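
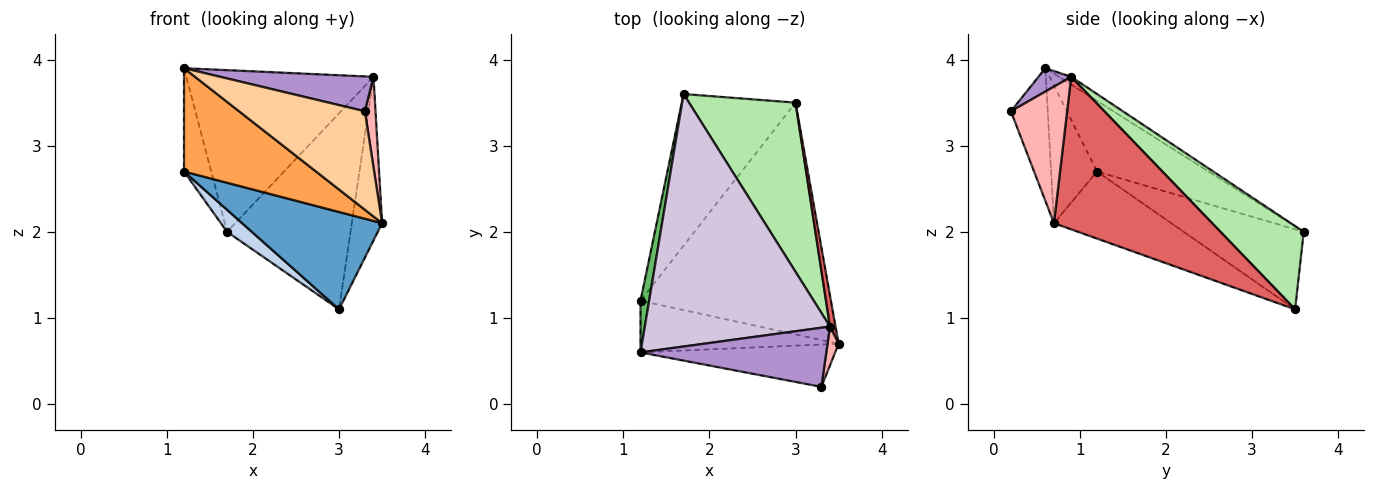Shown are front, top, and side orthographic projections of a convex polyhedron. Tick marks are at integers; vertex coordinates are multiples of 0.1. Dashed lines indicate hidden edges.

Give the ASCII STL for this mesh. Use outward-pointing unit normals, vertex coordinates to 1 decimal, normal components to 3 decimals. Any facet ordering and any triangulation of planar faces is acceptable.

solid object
 facet normal -0.309 -0.368 -0.877
  outer loop
   vertex 3.0 3.5 1.1
   vertex 3.5 0.7 2.1
   vertex 1.2 1.2 2.7
  endloop
 endfacet
 facet normal -0.571 -0.118 -0.812
  outer loop
   vertex 1.7 3.6 2.0
   vertex 3.0 3.5 1.1
   vertex 1.2 1.2 2.7
  endloop
 endfacet
 facet normal -0.297 -0.854 -0.427
  outer loop
   vertex 1.2 0.6 3.9
   vertex 1.2 1.2 2.7
   vertex 3.5 0.7 2.1
  endloop
 endfacet
 facet normal -0.260 -0.887 -0.381
  outer loop
   vertex 1.2 0.6 3.9
   vertex 3.5 0.7 2.1
   vertex 3.3 0.2 3.4
  endloop
 endfacet
 facet normal -0.965 0.235 0.118
  outer loop
   vertex 1.2 0.6 3.9
   vertex 1.7 3.6 2.0
   vertex 1.2 1.2 2.7
  endloop
 endfacet
 facet normal 0.455 0.674 0.582
  outer loop
   vertex 3.4 0.9 3.8
   vertex 3.0 3.5 1.1
   vertex 1.7 3.6 2.0
  endloop
 endfacet
 facet normal 0.982 0.188 0.036
  outer loop
   vertex 3.4 0.9 3.8
   vertex 3.5 0.7 2.1
   vertex 3.0 3.5 1.1
  endloop
 endfacet
 facet normal 0.979 -0.185 0.079
  outer loop
   vertex 3.4 0.9 3.8
   vertex 3.3 0.2 3.4
   vertex 3.5 0.7 2.1
  endloop
 endfacet
 facet normal 0.108 -0.505 0.856
  outer loop
   vertex 3.4 0.9 3.8
   vertex 1.2 0.6 3.9
   vertex 3.3 0.2 3.4
  endloop
 endfacet
 facet normal -0.035 0.539 0.842
  outer loop
   vertex 3.4 0.9 3.8
   vertex 1.7 3.6 2.0
   vertex 1.2 0.6 3.9
  endloop
 endfacet
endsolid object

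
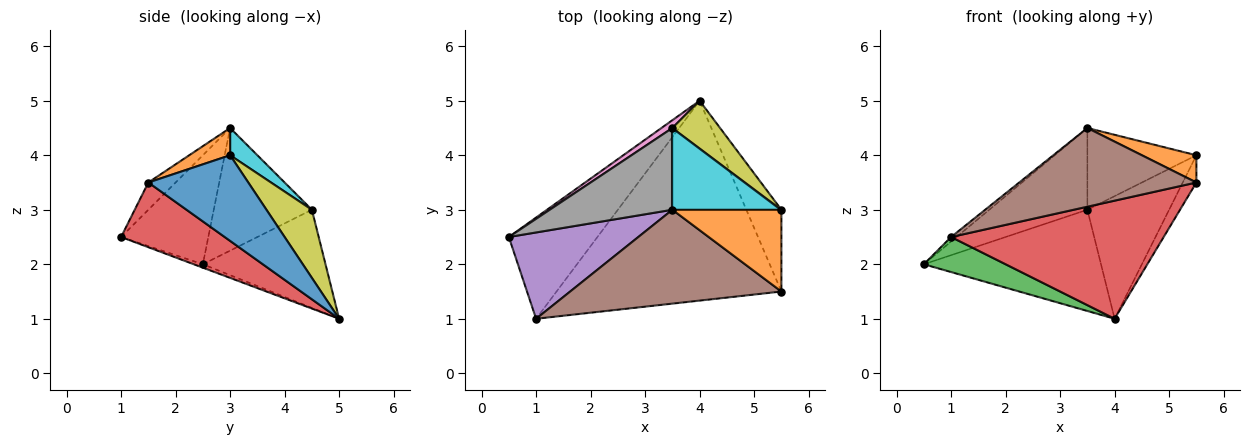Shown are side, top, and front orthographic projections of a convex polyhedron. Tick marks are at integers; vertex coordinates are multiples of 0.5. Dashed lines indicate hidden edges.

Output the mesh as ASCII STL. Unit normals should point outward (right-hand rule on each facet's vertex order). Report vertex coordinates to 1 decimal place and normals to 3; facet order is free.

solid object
 facet normal 0.918 0.125 -0.376
  outer loop
   vertex 5.5 3.0 4.0
   vertex 5.5 1.5 3.5
   vertex 4.0 5.0 1.0
  endloop
 endfacet
 facet normal 0.231 -0.308 0.923
  outer loop
   vertex 5.5 3.0 4.0
   vertex 3.5 3.0 4.5
   vertex 5.5 1.5 3.5
  endloop
 endfacet
 facet normal -0.036 -0.327 -0.944
  outer loop
   vertex 1.0 1.0 2.5
   vertex 0.5 2.5 2.0
   vertex 4.0 5.0 1.0
  endloop
 endfacet
 facet normal 0.241 -0.494 -0.836
  outer loop
   vertex 1.0 1.0 2.5
   vertex 4.0 5.0 1.0
   vertex 5.5 1.5 3.5
  endloop
 endfacet
 facet normal -0.644 0.040 0.764
  outer loop
   vertex 1.0 1.0 2.5
   vertex 3.5 3.0 4.5
   vertex 0.5 2.5 2.0
  endloop
 endfacet
 facet normal -0.098 -0.639 0.762
  outer loop
   vertex 1.0 1.0 2.5
   vertex 5.5 1.5 3.5
   vertex 3.5 3.0 4.5
  endloop
 endfacet
 facet normal -0.568 0.821 0.063
  outer loop
   vertex 3.5 4.5 3.0
   vertex 4.0 5.0 1.0
   vertex 0.5 2.5 2.0
  endloop
 endfacet
 facet normal -0.577 0.577 0.577
  outer loop
   vertex 3.5 4.5 3.0
   vertex 0.5 2.5 2.0
   vertex 3.5 3.0 4.5
  endloop
 endfacet
 facet normal 0.460 0.828 0.322
  outer loop
   vertex 3.5 4.5 3.0
   vertex 5.5 3.0 4.0
   vertex 4.0 5.0 1.0
  endloop
 endfacet
 facet normal 0.174 0.696 0.696
  outer loop
   vertex 3.5 4.5 3.0
   vertex 3.5 3.0 4.5
   vertex 5.5 3.0 4.0
  endloop
 endfacet
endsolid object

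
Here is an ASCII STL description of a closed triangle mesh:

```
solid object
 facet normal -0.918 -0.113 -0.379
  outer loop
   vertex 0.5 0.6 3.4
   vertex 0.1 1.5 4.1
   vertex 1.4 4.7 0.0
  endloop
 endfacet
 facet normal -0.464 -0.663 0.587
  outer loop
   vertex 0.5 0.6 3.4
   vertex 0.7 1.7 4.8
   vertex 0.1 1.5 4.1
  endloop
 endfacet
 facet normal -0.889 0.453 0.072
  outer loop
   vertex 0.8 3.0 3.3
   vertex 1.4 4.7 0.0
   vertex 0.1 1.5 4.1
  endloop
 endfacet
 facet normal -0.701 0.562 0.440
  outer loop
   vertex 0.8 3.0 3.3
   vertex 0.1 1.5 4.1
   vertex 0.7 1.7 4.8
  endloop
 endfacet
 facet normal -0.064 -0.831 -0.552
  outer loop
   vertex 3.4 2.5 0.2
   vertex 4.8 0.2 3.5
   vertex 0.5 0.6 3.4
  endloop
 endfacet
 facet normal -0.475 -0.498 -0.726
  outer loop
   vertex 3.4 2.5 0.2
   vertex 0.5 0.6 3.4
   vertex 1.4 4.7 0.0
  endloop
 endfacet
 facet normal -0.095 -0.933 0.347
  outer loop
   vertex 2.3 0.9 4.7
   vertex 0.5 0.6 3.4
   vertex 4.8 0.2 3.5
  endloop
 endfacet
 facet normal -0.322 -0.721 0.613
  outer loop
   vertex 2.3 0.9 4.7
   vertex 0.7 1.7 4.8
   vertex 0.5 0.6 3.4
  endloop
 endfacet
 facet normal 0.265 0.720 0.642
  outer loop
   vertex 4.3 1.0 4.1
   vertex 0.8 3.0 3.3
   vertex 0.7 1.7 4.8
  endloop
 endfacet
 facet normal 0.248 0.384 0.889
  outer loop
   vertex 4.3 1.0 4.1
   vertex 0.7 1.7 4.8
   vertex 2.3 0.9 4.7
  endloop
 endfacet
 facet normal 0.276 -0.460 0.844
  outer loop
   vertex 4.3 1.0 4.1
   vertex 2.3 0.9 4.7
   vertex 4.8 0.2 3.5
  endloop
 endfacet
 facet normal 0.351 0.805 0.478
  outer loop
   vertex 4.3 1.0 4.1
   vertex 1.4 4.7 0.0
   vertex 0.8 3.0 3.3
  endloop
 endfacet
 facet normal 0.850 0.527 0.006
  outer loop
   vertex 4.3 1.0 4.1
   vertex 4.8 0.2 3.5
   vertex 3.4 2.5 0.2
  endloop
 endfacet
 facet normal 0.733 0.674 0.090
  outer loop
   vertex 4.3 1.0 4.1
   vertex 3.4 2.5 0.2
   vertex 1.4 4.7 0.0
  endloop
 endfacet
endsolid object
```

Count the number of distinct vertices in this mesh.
9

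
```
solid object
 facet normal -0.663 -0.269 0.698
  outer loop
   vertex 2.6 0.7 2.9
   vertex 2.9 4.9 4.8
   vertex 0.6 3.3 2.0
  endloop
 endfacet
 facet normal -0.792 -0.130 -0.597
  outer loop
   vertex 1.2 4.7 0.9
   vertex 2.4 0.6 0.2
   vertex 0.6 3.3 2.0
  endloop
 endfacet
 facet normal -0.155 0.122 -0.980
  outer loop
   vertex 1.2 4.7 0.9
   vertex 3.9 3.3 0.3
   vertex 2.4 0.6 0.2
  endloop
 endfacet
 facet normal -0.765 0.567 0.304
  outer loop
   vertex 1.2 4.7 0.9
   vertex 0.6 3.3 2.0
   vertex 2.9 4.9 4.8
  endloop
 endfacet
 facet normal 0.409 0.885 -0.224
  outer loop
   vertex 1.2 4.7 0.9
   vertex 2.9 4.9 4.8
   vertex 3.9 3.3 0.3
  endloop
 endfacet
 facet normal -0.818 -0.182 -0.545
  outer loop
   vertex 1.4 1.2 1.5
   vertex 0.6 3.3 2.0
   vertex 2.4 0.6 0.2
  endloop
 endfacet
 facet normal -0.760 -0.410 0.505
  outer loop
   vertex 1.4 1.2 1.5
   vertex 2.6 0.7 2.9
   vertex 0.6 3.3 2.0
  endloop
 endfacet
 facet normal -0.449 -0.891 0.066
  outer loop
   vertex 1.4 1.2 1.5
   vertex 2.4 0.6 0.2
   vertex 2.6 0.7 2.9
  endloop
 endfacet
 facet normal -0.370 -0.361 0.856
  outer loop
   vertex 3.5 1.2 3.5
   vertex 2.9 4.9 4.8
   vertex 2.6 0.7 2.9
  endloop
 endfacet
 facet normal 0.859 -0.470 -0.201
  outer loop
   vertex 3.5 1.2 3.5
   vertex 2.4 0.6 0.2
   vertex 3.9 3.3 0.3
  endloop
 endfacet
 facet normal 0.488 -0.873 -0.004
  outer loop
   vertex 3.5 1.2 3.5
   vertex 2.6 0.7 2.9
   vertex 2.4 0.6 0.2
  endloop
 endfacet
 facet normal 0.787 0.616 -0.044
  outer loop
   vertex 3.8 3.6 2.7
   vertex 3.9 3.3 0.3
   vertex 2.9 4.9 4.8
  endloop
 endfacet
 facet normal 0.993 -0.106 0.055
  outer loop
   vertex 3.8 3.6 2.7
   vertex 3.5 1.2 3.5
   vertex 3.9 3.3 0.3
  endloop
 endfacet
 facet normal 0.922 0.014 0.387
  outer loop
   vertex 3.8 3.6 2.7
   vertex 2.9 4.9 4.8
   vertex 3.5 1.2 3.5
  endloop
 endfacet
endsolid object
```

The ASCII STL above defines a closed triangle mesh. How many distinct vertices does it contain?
9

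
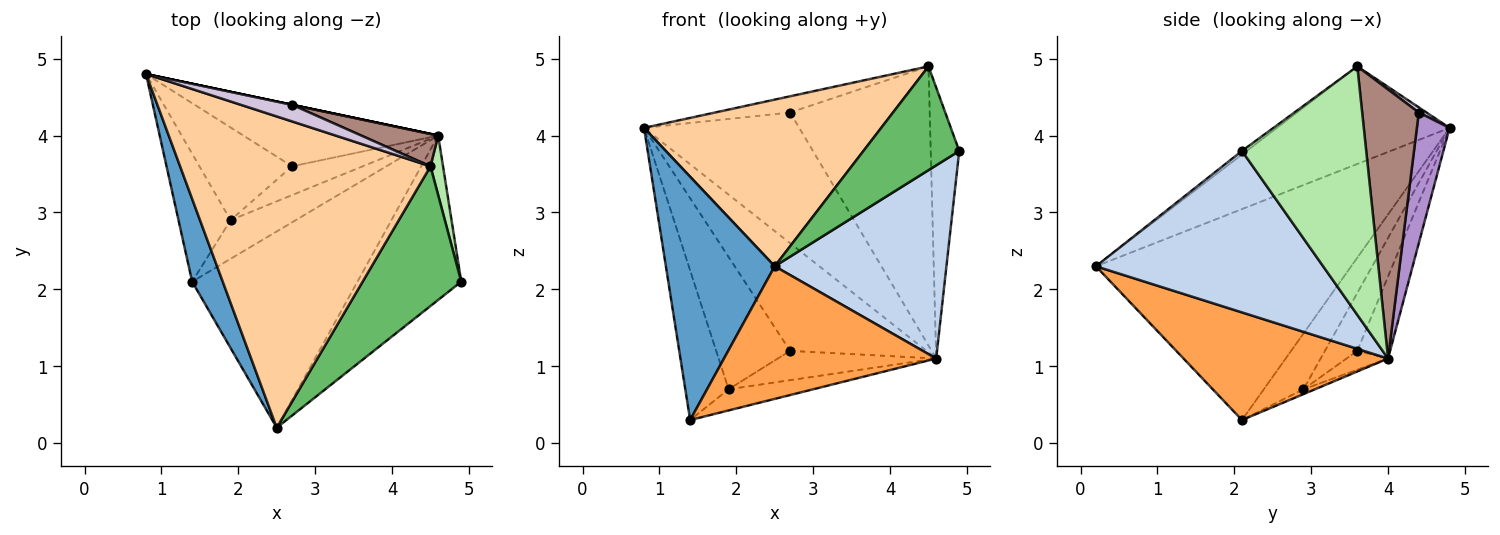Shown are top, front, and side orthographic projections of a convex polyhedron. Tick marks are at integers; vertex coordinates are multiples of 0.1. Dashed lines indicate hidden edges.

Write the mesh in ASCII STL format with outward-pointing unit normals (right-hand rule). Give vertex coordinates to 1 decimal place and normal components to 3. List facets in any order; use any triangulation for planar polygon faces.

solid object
 facet normal -0.912 -0.389 0.132
  outer loop
   vertex 1.4 2.1 0.3
   vertex 2.5 0.2 2.3
   vertex 0.8 4.8 4.1
  endloop
 endfacet
 facet normal 0.710 -0.536 -0.456
  outer loop
   vertex 4.6 4.0 1.1
   vertex 4.9 2.1 3.8
   vertex 2.5 0.2 2.3
  endloop
 endfacet
 facet normal 0.475 -0.493 -0.729
  outer loop
   vertex 4.6 4.0 1.1
   vertex 2.5 0.2 2.3
   vertex 1.4 2.1 0.3
  endloop
 endfacet
 facet normal -0.325 -0.446 0.834
  outer loop
   vertex 4.5 3.6 4.9
   vertex 0.8 4.8 4.1
   vertex 2.5 0.2 2.3
  endloop
 endfacet
 facet normal -0.029 -0.596 0.802
  outer loop
   vertex 4.5 3.6 4.9
   vertex 2.5 0.2 2.3
   vertex 4.9 2.1 3.8
  endloop
 endfacet
 facet normal 0.973 0.224 0.049
  outer loop
   vertex 4.5 3.6 4.9
   vertex 4.9 2.1 3.8
   vertex 4.6 4.0 1.1
  endloop
 endfacet
 facet normal -0.571 0.624 -0.533
  outer loop
   vertex 1.9 2.9 0.7
   vertex 1.4 2.1 0.3
   vertex 0.8 4.8 4.1
  endloop
 endfacet
 facet normal -0.065 0.479 -0.876
  outer loop
   vertex 1.9 2.9 0.7
   vertex 4.6 4.0 1.1
   vertex 1.4 2.1 0.3
  endloop
 endfacet
 facet normal 0.206 0.979 0.000
  outer loop
   vertex 2.7 4.4 4.3
   vertex 4.6 4.0 1.1
   vertex 0.8 4.8 4.1
  endloop
 endfacet
 facet normal 0.071 0.696 0.714
  outer loop
   vertex 2.7 4.4 4.3
   vertex 0.8 4.8 4.1
   vertex 4.5 3.6 4.9
  endloop
 endfacet
 facet normal 0.374 0.921 0.107
  outer loop
   vertex 2.7 4.4 4.3
   vertex 4.5 3.6 4.9
   vertex 4.6 4.0 1.1
  endloop
 endfacet
 facet normal -0.204 0.850 -0.486
  outer loop
   vertex 2.7 3.6 1.2
   vertex 0.8 4.8 4.1
   vertex 4.6 4.0 1.1
  endloop
 endfacet
 facet normal -0.337 0.771 -0.540
  outer loop
   vertex 2.7 3.6 1.2
   vertex 1.9 2.9 0.7
   vertex 0.8 4.8 4.1
  endloop
 endfacet
 facet normal -0.184 0.702 -0.688
  outer loop
   vertex 2.7 3.6 1.2
   vertex 4.6 4.0 1.1
   vertex 1.9 2.9 0.7
  endloop
 endfacet
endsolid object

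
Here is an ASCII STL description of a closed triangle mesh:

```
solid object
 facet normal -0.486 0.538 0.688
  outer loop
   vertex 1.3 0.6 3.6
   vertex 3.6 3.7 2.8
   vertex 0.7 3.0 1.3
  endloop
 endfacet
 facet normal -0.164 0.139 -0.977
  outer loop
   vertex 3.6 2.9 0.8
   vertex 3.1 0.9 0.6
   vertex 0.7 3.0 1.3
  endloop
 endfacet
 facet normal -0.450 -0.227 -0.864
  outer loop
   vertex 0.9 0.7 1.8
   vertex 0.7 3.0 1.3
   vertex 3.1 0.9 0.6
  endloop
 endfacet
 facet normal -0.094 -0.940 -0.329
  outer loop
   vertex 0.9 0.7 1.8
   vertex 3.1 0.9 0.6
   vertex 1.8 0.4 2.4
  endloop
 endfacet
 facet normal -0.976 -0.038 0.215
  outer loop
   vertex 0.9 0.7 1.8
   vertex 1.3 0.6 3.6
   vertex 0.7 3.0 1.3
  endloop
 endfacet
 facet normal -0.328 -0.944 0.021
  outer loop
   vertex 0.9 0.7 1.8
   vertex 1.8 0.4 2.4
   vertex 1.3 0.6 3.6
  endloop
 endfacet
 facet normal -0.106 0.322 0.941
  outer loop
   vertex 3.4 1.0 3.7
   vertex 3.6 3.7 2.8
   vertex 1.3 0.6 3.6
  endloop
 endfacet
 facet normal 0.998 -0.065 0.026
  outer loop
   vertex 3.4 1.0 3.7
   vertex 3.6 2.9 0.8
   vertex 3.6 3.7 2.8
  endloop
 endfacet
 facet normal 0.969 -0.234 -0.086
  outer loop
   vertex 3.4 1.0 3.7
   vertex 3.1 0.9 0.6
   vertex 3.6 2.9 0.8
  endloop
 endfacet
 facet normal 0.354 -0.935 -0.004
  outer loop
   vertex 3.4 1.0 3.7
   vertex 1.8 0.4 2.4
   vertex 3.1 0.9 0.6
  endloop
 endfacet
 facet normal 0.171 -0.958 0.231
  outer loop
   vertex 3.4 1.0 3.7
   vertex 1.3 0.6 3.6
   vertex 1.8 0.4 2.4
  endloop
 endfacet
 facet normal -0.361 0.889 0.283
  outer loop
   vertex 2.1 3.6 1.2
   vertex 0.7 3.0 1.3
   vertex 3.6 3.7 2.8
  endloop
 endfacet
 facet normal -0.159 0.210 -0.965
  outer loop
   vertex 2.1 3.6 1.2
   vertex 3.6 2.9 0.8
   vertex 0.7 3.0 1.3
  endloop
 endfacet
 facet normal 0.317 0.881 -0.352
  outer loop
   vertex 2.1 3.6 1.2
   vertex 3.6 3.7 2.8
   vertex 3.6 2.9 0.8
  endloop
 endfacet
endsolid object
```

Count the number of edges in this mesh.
21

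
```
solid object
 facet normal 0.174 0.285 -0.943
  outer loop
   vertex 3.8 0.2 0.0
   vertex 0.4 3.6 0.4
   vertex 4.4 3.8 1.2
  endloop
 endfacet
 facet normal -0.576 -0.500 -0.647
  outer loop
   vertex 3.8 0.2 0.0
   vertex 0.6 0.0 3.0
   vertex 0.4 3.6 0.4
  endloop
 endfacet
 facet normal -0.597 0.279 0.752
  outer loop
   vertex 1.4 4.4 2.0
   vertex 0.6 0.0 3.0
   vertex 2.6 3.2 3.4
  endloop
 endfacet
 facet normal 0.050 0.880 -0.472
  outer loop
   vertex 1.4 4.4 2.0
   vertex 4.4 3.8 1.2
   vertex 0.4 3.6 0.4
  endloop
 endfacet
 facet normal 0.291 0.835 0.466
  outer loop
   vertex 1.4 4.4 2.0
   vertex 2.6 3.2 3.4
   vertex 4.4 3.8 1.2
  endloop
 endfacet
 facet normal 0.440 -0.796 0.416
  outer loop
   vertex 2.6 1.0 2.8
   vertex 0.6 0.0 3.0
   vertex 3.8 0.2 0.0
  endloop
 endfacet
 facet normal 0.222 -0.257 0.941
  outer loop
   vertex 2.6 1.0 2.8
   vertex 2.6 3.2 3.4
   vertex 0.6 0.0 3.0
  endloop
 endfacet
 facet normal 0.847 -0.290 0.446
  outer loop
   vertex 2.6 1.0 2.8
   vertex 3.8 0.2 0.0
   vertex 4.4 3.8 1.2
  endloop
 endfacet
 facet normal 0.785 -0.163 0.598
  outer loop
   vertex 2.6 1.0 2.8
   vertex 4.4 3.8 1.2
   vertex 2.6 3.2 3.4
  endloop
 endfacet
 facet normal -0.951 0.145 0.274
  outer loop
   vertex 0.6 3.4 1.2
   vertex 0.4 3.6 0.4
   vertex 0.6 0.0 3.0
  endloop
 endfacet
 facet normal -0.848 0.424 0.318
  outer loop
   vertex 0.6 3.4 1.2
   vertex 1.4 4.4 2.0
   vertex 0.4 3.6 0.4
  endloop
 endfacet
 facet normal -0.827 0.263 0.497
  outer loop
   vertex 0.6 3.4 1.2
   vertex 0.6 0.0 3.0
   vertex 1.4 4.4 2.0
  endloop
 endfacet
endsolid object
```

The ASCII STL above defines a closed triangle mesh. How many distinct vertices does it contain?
8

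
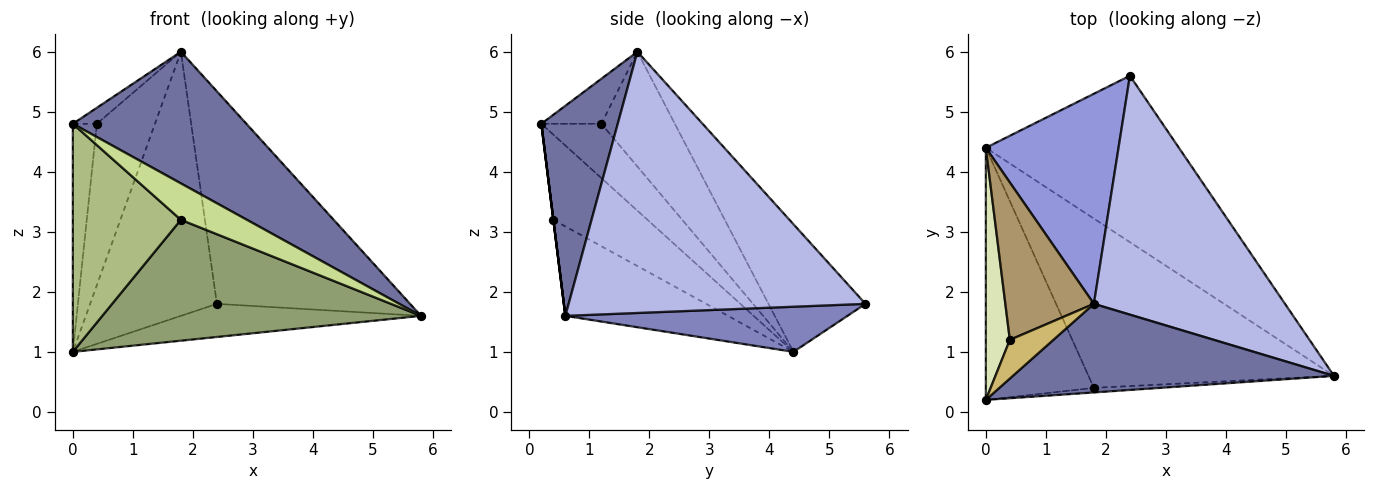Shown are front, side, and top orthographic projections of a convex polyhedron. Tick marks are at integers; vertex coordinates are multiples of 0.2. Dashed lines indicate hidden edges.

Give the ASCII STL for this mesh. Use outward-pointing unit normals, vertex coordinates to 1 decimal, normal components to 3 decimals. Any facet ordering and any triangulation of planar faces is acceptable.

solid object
 facet normal 0.343 -0.779 0.524
  outer loop
   vertex 1.8 1.8 6.0
   vertex 0.0 0.2 4.8
   vertex 5.8 0.6 1.6
  endloop
 endfacet
 facet normal 0.224 0.190 -0.956
  outer loop
   vertex 2.4 5.6 1.8
   vertex 5.8 0.6 1.6
   vertex 0.0 4.4 1.0
  endloop
 endfacet
 facet normal -0.514 0.671 0.534
  outer loop
   vertex 2.4 5.6 1.8
   vertex 0.0 4.4 1.0
   vertex 1.8 1.8 6.0
  endloop
 endfacet
 facet normal 0.715 0.465 0.523
  outer loop
   vertex 2.4 5.6 1.8
   vertex 1.8 1.8 6.0
   vertex 5.8 0.6 1.6
  endloop
 endfacet
 facet normal -0.284 -0.557 -0.780
  outer loop
   vertex 1.8 0.4 3.2
   vertex 0.0 4.4 1.0
   vertex 5.8 0.6 1.6
  endloop
 endfacet
 facet normal -0.505 -0.579 -0.640
  outer loop
   vertex 1.8 0.4 3.2
   vertex 0.0 0.2 4.8
   vertex 0.0 4.4 1.0
  endloop
 endfacet
 facet normal 0.000 -0.992 -0.124
  outer loop
   vertex 1.8 0.4 3.2
   vertex 5.8 0.6 1.6
   vertex 0.0 0.2 4.8
  endloop
 endfacet
 facet normal -0.859 0.344 0.380
  outer loop
   vertex 0.4 1.2 4.8
   vertex 0.0 4.4 1.0
   vertex 0.0 0.2 4.8
  endloop
 endfacet
 facet normal -0.671 0.531 0.518
  outer loop
   vertex 0.4 1.2 4.8
   vertex 1.8 1.8 6.0
   vertex 0.0 4.4 1.0
  endloop
 endfacet
 facet normal -0.691 0.276 0.668
  outer loop
   vertex 0.4 1.2 4.8
   vertex 0.0 0.2 4.8
   vertex 1.8 1.8 6.0
  endloop
 endfacet
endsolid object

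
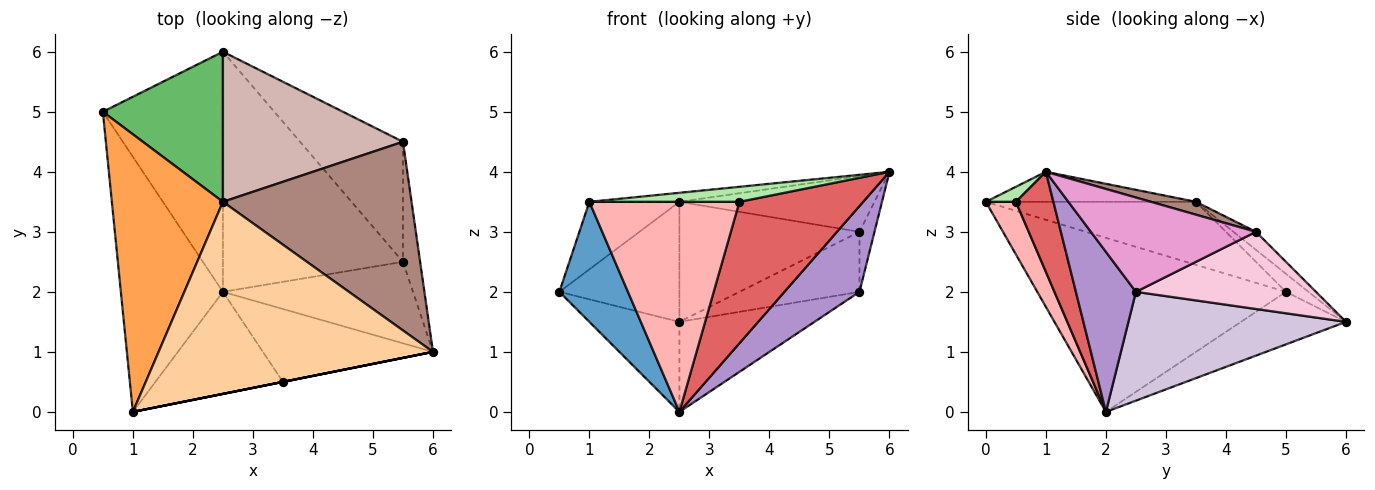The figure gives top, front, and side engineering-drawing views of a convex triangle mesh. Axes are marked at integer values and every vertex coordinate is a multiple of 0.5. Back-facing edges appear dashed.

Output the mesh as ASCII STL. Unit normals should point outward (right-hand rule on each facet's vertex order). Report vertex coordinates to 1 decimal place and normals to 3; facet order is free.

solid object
 facet normal -0.839 -0.232 -0.492
  outer loop
   vertex 2.5 2.0 0.0
   vertex 1.0 0.0 3.5
   vertex 0.5 5.0 2.0
  endloop
 endfacet
 facet normal -0.379 0.325 -0.866
  outer loop
   vertex 2.5 6.0 1.5
   vertex 2.5 2.0 0.0
   vertex 0.5 5.0 2.0
  endloop
 endfacet
 facet normal -0.483 0.207 0.851
  outer loop
   vertex 2.5 3.5 3.5
   vertex 0.5 5.0 2.0
   vertex 1.0 0.0 3.5
  endloop
 endfacet
 facet normal -0.109 0.047 0.993
  outer loop
   vertex 2.5 3.5 3.5
   vertex 1.0 0.0 3.5
   vertex 6.0 1.0 4.0
  endloop
 endfacet
 facet normal -0.116 0.620 0.776
  outer loop
   vertex 2.5 3.5 3.5
   vertex 2.5 6.0 1.5
   vertex 0.5 5.0 2.0
  endloop
 endfacet
 facet normal 0.196 -0.981 0.000
  outer loop
   vertex 3.5 0.5 3.5
   vertex 6.0 1.0 4.0
   vertex 1.0 0.0 3.5
  endloop
 endfacet
 facet normal 0.260 -0.858 -0.442
  outer loop
   vertex 3.5 0.5 3.5
   vertex 2.5 2.0 0.0
   vertex 6.0 1.0 4.0
  endloop
 endfacet
 facet normal 0.177 -0.885 -0.430
  outer loop
   vertex 3.5 0.5 3.5
   vertex 1.0 0.0 3.5
   vertex 2.5 2.0 0.0
  endloop
 endfacet
 facet normal 0.502 -0.627 -0.596
  outer loop
   vertex 5.5 2.5 2.0
   vertex 6.0 1.0 4.0
   vertex 2.5 2.0 0.0
  endloop
 endfacet
 facet normal 0.492 0.306 -0.815
  outer loop
   vertex 5.5 2.5 2.0
   vertex 2.5 2.0 0.0
   vertex 2.5 6.0 1.5
  endloop
 endfacet
 facet normal 0.065 0.283 0.957
  outer loop
   vertex 5.5 4.5 3.0
   vertex 2.5 3.5 3.5
   vertex 6.0 1.0 4.0
  endloop
 endfacet
 facet normal -0.078 0.623 0.778
  outer loop
   vertex 5.5 4.5 3.0
   vertex 2.5 6.0 1.5
   vertex 2.5 3.5 3.5
  endloop
 endfacet
 facet normal 0.980 0.089 -0.178
  outer loop
   vertex 5.5 4.5 3.0
   vertex 6.0 1.0 4.0
   vertex 5.5 2.5 2.0
  endloop
 endfacet
 facet normal 0.557 0.371 -0.743
  outer loop
   vertex 5.5 4.5 3.0
   vertex 5.5 2.5 2.0
   vertex 2.5 6.0 1.5
  endloop
 endfacet
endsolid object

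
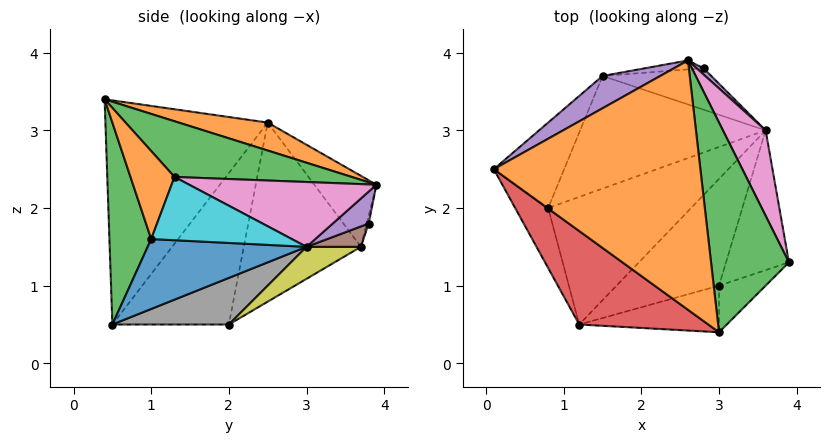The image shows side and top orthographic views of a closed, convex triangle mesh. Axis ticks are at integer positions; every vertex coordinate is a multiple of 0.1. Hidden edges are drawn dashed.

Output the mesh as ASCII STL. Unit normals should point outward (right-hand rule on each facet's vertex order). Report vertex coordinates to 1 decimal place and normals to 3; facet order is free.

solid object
 facet normal -0.945 -0.252 -0.206
  outer loop
   vertex 1.2 0.5 0.5
   vertex 0.1 2.5 3.1
   vertex 0.8 2.0 0.5
  endloop
 endfacet
 facet normal 0.127 0.311 0.942
  outer loop
   vertex 3.0 0.4 3.4
   vertex 2.6 3.9 2.3
   vertex 0.1 2.5 3.1
  endloop
 endfacet
 facet normal 0.554 0.307 0.774
  outer loop
   vertex 3.0 0.4 3.4
   vertex 3.9 1.3 2.4
   vertex 2.6 3.9 2.3
  endloop
 endfacet
 facet normal -0.576 -0.748 0.331
  outer loop
   vertex 3.0 0.4 3.4
   vertex 0.1 2.5 3.1
   vertex 1.2 0.5 0.5
  endloop
 endfacet
 facet normal -0.386 0.868 0.313
  outer loop
   vertex 1.5 3.7 1.5
   vertex 0.1 2.5 3.1
   vertex 2.6 3.9 2.3
  endloop
 endfacet
 facet normal -0.799 0.513 -0.314
  outer loop
   vertex 1.5 3.7 1.5
   vertex 0.8 2.0 0.5
   vertex 0.1 2.5 3.1
  endloop
 endfacet
 facet normal 0.765 0.402 0.504
  outer loop
   vertex 3.6 3.0 1.5
   vertex 2.6 3.9 2.3
   vertex 3.9 1.3 2.4
  endloop
 endfacet
 facet normal 0.309 0.082 -0.947
  outer loop
   vertex 3.6 3.0 1.5
   vertex 1.2 0.5 0.5
   vertex 0.8 2.0 0.5
  endloop
 endfacet
 facet normal 0.151 0.454 -0.878
  outer loop
   vertex 3.6 3.0 1.5
   vertex 0.8 2.0 0.5
   vertex 1.5 3.7 1.5
  endloop
 endfacet
 facet normal 0.688 -0.241 -0.684
  outer loop
   vertex 3.0 1.0 1.6
   vertex 3.6 3.0 1.5
   vertex 3.9 1.3 2.4
  endloop
 endfacet
 facet normal 0.551 -0.206 -0.809
  outer loop
   vertex 3.0 1.0 1.6
   vertex 1.2 0.5 0.5
   vertex 3.6 3.0 1.5
  endloop
 endfacet
 facet normal 0.513 -0.814 -0.271
  outer loop
   vertex 3.0 1.0 1.6
   vertex 3.9 1.3 2.4
   vertex 3.0 0.4 3.4
  endloop
 endfacet
 facet normal 0.415 -0.863 -0.288
  outer loop
   vertex 3.0 1.0 1.6
   vertex 3.0 0.4 3.4
   vertex 1.2 0.5 0.5
  endloop
 endfacet
 facet normal -0.028 0.978 -0.207
  outer loop
   vertex 2.8 3.8 1.8
   vertex 1.5 3.7 1.5
   vertex 2.6 3.9 2.3
  endloop
 endfacet
 facet normal 0.727 0.668 0.157
  outer loop
   vertex 2.8 3.8 1.8
   vertex 2.6 3.9 2.3
   vertex 3.6 3.0 1.5
  endloop
 endfacet
 facet normal 0.161 0.484 -0.860
  outer loop
   vertex 2.8 3.8 1.8
   vertex 3.6 3.0 1.5
   vertex 1.5 3.7 1.5
  endloop
 endfacet
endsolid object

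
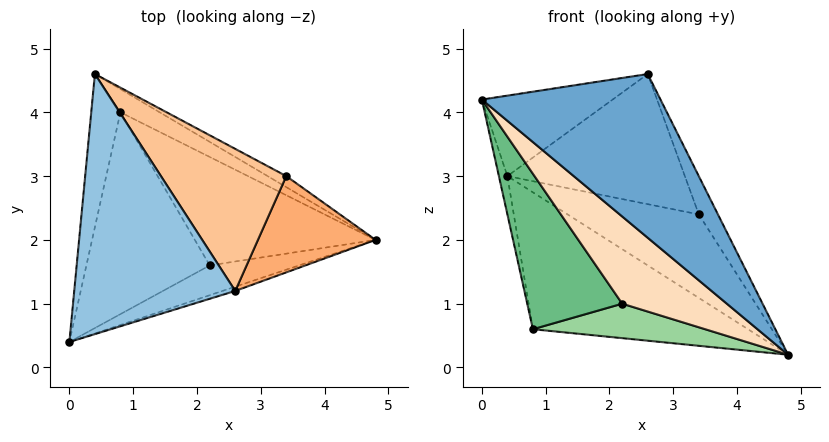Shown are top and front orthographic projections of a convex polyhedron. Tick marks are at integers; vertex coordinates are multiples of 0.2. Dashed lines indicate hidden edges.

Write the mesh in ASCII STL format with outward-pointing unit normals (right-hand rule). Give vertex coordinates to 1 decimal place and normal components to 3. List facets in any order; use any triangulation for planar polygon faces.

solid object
 facet normal 0.297 -0.954 -0.025
  outer loop
   vertex 2.6 1.2 4.6
   vertex 0.0 0.4 4.2
   vertex 4.8 2.0 0.2
  endloop
 endfacet
 facet normal -0.231 0.288 0.929
  outer loop
   vertex 2.6 1.2 4.6
   vertex 0.4 4.6 3.0
   vertex 0.0 0.4 4.2
  endloop
 endfacet
 facet normal -0.984 0.044 -0.175
  outer loop
   vertex 0.8 4.0 0.6
   vertex 0.0 0.4 4.2
   vertex 0.4 4.6 3.0
  endloop
 endfacet
 facet normal 0.430 0.890 -0.151
  outer loop
   vertex 0.8 4.0 0.6
   vertex 0.4 4.6 3.0
   vertex 4.8 2.0 0.2
  endloop
 endfacet
 facet normal 0.449 0.886 -0.117
  outer loop
   vertex 3.4 3.0 2.4
   vertex 4.8 2.0 0.2
   vertex 0.4 4.6 3.0
  endloop
 endfacet
 facet normal 0.865 0.185 0.466
  outer loop
   vertex 3.4 3.0 2.4
   vertex 2.6 1.2 4.6
   vertex 4.8 2.0 0.2
  endloop
 endfacet
 facet normal 0.453 0.602 0.657
  outer loop
   vertex 3.4 3.0 2.4
   vertex 0.4 4.6 3.0
   vertex 2.6 1.2 4.6
  endloop
 endfacet
 facet normal 0.046 -0.945 -0.323
  outer loop
   vertex 2.2 1.6 1.0
   vertex 4.8 2.0 0.2
   vertex 0.0 0.4 4.2
  endloop
 endfacet
 facet normal -0.634 -0.472 -0.613
  outer loop
   vertex 2.2 1.6 1.0
   vertex 0.0 0.4 4.2
   vertex 0.8 4.0 0.6
  endloop
 endfacet
 facet normal -0.239 -0.294 -0.925
  outer loop
   vertex 2.2 1.6 1.0
   vertex 0.8 4.0 0.6
   vertex 4.8 2.0 0.2
  endloop
 endfacet
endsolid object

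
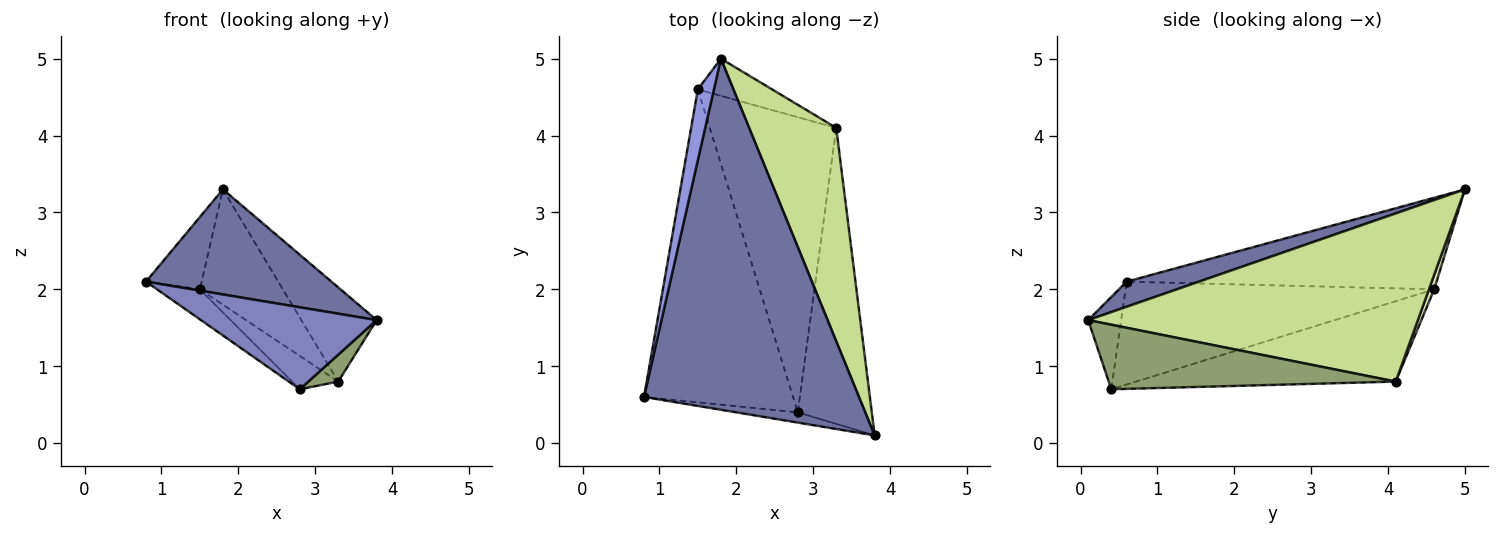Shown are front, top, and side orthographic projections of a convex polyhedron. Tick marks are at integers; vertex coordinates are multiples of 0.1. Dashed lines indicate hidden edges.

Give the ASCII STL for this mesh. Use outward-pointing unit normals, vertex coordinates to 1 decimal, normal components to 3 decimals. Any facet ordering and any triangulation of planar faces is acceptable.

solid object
 facet normal 0.111 -0.285 0.952
  outer loop
   vertex 1.8 5.0 3.3
   vertex 0.8 0.6 2.1
   vertex 3.8 0.1 1.6
  endloop
 endfacet
 facet normal -0.183 -0.976 -0.122
  outer loop
   vertex 2.8 0.4 0.7
   vertex 3.8 0.1 1.6
   vertex 0.8 0.6 2.1
  endloop
 endfacet
 facet normal -0.970 0.174 0.170
  outer loop
   vertex 1.5 4.6 2.0
   vertex 0.8 0.6 2.1
   vertex 1.8 5.0 3.3
  endloop
 endfacet
 facet normal -0.566 0.079 -0.820
  outer loop
   vertex 1.5 4.6 2.0
   vertex 2.8 0.4 0.7
   vertex 0.8 0.6 2.1
  endloop
 endfacet
 facet normal 0.656 -0.068 -0.752
  outer loop
   vertex 3.3 4.1 0.8
   vertex 3.8 0.1 1.6
   vertex 2.8 0.4 0.7
  endloop
 endfacet
 facet normal -0.534 0.095 -0.840
  outer loop
   vertex 3.3 4.1 0.8
   vertex 2.8 0.4 0.7
   vertex 1.5 4.6 2.0
  endloop
 endfacet
 facet normal 0.870 0.199 0.451
  outer loop
   vertex 3.3 4.1 0.8
   vertex 1.8 5.0 3.3
   vertex 3.8 0.1 1.6
  endloop
 endfacet
 facet normal 0.060 0.950 -0.306
  outer loop
   vertex 3.3 4.1 0.8
   vertex 1.5 4.6 2.0
   vertex 1.8 5.0 3.3
  endloop
 endfacet
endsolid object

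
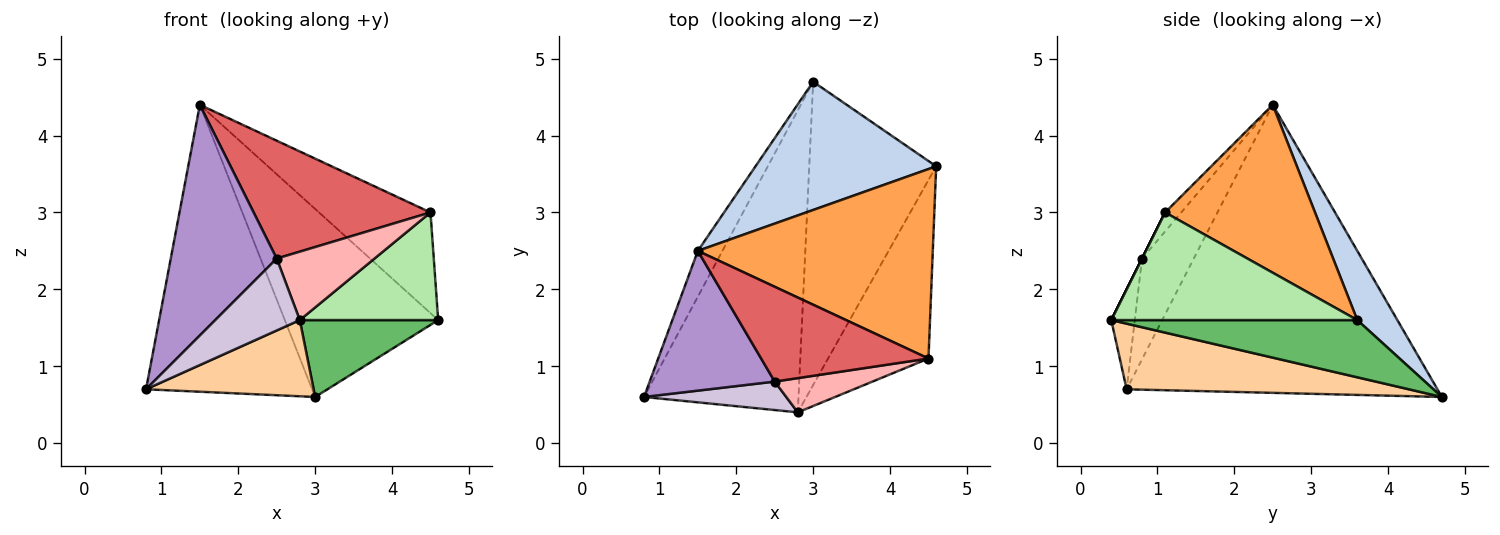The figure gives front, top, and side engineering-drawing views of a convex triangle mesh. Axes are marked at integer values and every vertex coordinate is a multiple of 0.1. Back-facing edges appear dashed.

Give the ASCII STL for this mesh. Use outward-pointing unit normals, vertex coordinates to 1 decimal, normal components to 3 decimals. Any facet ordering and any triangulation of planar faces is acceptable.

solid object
 facet normal -0.879 0.470 -0.075
  outer loop
   vertex 1.5 2.5 4.4
   vertex 3.0 4.7 0.6
   vertex 0.8 0.6 0.7
  endloop
 endfacet
 facet normal 0.211 0.808 0.551
  outer loop
   vertex 1.5 2.5 4.4
   vertex 4.6 3.6 1.6
   vertex 3.0 4.7 0.6
  endloop
 endfacet
 facet normal 0.534 0.397 0.747
  outer loop
   vertex 4.5 1.1 3.0
   vertex 4.6 3.6 1.6
   vertex 1.5 2.5 4.4
  endloop
 endfacet
 facet normal 0.381 -0.226 -0.897
  outer loop
   vertex 2.8 0.4 1.6
   vertex 0.8 0.6 0.7
   vertex 3.0 4.7 0.6
  endloop
 endfacet
 facet normal 0.400 -0.225 -0.888
  outer loop
   vertex 2.8 0.4 1.6
   vertex 3.0 4.7 0.6
   vertex 4.6 3.6 1.6
  endloop
 endfacet
 facet normal 0.676 -0.380 -0.631
  outer loop
   vertex 2.8 0.4 1.6
   vertex 4.6 3.6 1.6
   vertex 4.5 1.1 3.0
  endloop
 endfacet
 facet normal -0.071 -0.777 0.625
  outer loop
   vertex 2.5 0.8 2.4
   vertex 4.5 1.1 3.0
   vertex 1.5 2.5 4.4
  endloop
 endfacet
 facet normal 0.000 -0.894 0.447
  outer loop
   vertex 2.5 0.8 2.4
   vertex 2.8 0.4 1.6
   vertex 4.5 1.1 3.0
  endloop
 endfacet
 facet normal -0.385 -0.789 0.478
  outer loop
   vertex 2.5 0.8 2.4
   vertex 1.5 2.5 4.4
   vertex 0.8 0.6 0.7
  endloop
 endfacet
 facet normal -0.250 -0.900 0.356
  outer loop
   vertex 2.5 0.8 2.4
   vertex 0.8 0.6 0.7
   vertex 2.8 0.4 1.6
  endloop
 endfacet
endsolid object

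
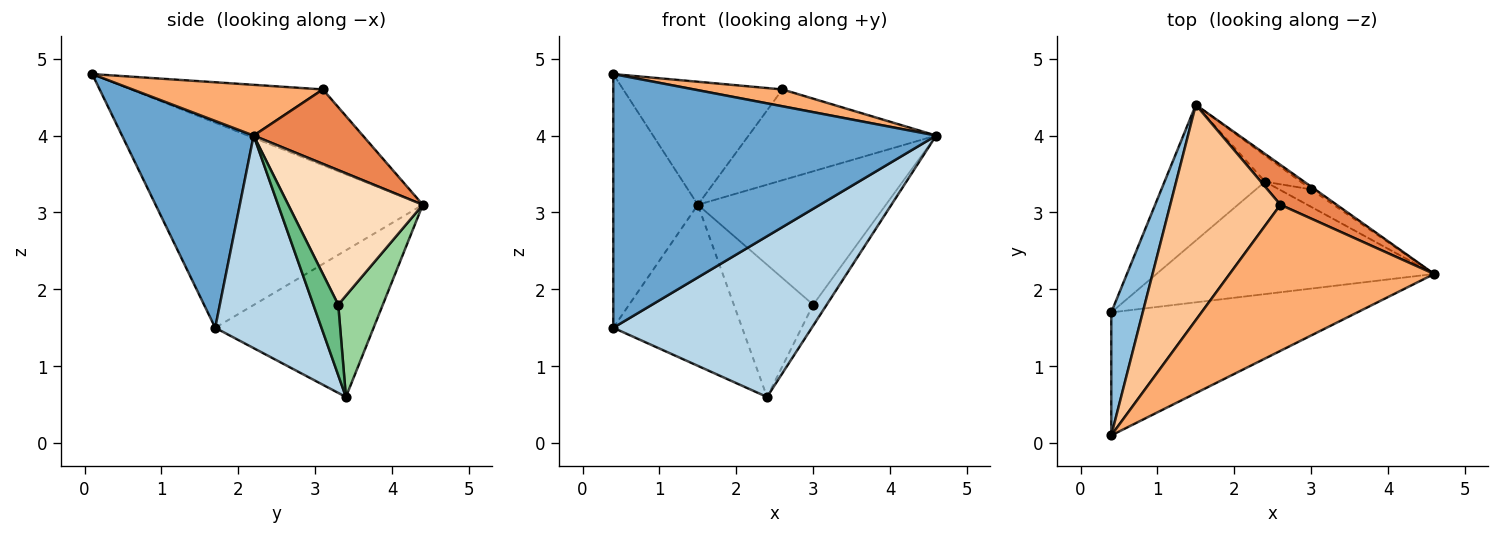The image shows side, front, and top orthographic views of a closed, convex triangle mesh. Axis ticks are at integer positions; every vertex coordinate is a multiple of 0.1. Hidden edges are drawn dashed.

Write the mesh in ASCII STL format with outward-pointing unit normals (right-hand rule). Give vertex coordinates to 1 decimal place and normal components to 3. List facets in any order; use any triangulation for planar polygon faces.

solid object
 facet normal 0.344 -0.845 -0.410
  outer loop
   vertex 0.4 0.1 4.8
   vertex 0.4 1.7 1.5
   vertex 4.6 2.2 4.0
  endloop
 endfacet
 facet normal -0.943 0.299 0.145
  outer loop
   vertex 0.4 0.1 4.8
   vertex 1.5 4.4 3.1
   vertex 0.4 1.7 1.5
  endloop
 endfacet
 facet normal 0.402 -0.750 -0.525
  outer loop
   vertex 2.4 3.4 0.6
   vertex 4.6 2.2 4.0
   vertex 0.4 1.7 1.5
  endloop
 endfacet
 facet normal -0.685 0.557 -0.469
  outer loop
   vertex 2.4 3.4 0.6
   vertex 0.4 1.7 1.5
   vertex 1.5 4.4 3.1
  endloop
 endfacet
 facet normal 0.470 0.808 0.355
  outer loop
   vertex 2.6 3.1 4.6
   vertex 4.6 2.2 4.0
   vertex 1.5 4.4 3.1
  endloop
 endfacet
 facet normal 0.239 -0.111 0.965
  outer loop
   vertex 2.6 3.1 4.6
   vertex 0.4 0.1 4.8
   vertex 4.6 2.2 4.0
  endloop
 endfacet
 facet normal -0.513 0.426 0.745
  outer loop
   vertex 2.6 3.1 4.6
   vertex 1.5 4.4 3.1
   vertex 0.4 0.1 4.8
  endloop
 endfacet
 facet normal 0.582 0.813 -0.017
  outer loop
   vertex 3.0 3.3 1.8
   vertex 1.5 4.4 3.1
   vertex 4.6 2.2 4.0
  endloop
 endfacet
 facet normal 0.815 0.445 -0.371
  outer loop
   vertex 3.0 3.3 1.8
   vertex 4.6 2.2 4.0
   vertex 2.4 3.4 0.6
  endloop
 endfacet
 facet normal 0.483 0.859 -0.170
  outer loop
   vertex 3.0 3.3 1.8
   vertex 2.4 3.4 0.6
   vertex 1.5 4.4 3.1
  endloop
 endfacet
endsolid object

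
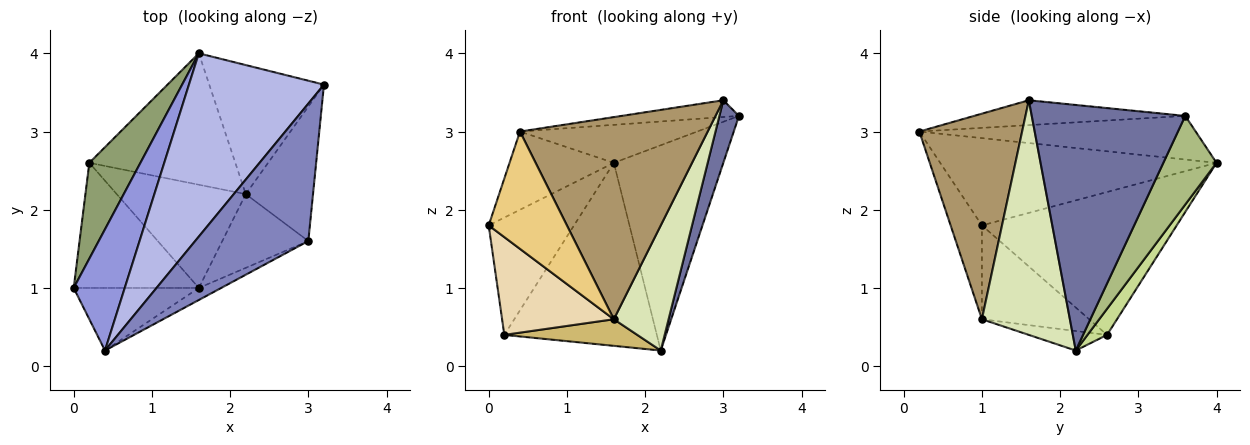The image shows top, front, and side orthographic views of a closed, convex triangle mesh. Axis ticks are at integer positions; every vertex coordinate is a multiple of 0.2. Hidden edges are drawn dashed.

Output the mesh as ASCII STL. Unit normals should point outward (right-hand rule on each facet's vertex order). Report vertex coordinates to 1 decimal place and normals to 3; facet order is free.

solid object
 facet normal 0.957 -0.122 -0.262
  outer loop
   vertex 2.2 2.2 0.2
   vertex 3.2 3.6 3.2
   vertex 3.0 1.6 3.4
  endloop
 endfacet
 facet normal -0.213 0.118 0.970
  outer loop
   vertex 0.4 0.2 3.0
   vertex 3.0 1.6 3.4
   vertex 3.2 3.6 3.2
  endloop
 endfacet
 facet normal -0.821 0.310 0.480
  outer loop
   vertex 1.6 4.0 2.6
   vertex 0.0 1.0 1.8
   vertex 0.4 0.2 3.0
  endloop
 endfacet
 facet normal -0.302 0.194 0.934
  outer loop
   vertex 1.6 4.0 2.6
   vertex 0.4 0.2 3.0
   vertex 3.2 3.6 3.2
  endloop
 endfacet
 facet normal -0.870 0.381 0.311
  outer loop
   vertex 1.6 4.0 2.6
   vertex 0.2 2.6 0.4
   vertex 0.0 1.0 1.8
  endloop
 endfacet
 facet normal 0.380 0.783 -0.492
  outer loop
   vertex 1.6 4.0 2.6
   vertex 3.2 3.6 3.2
   vertex 2.2 2.2 0.2
  endloop
 endfacet
 facet normal 0.104 0.808 -0.580
  outer loop
   vertex 1.6 4.0 2.6
   vertex 2.2 2.2 0.2
   vertex 0.2 2.6 0.4
  endloop
 endfacet
 facet normal 0.811 -0.504 -0.297
  outer loop
   vertex 1.6 1.0 0.6
   vertex 2.2 2.2 0.2
   vertex 3.0 1.6 3.4
  endloop
 endfacet
 facet normal 0.480 -0.876 -0.052
  outer loop
   vertex 1.6 1.0 0.6
   vertex 3.0 1.6 3.4
   vertex 0.4 0.2 3.0
  endloop
 endfacet
 facet normal -0.145 -0.247 -0.958
  outer loop
   vertex 1.6 1.0 0.6
   vertex 0.2 2.6 0.4
   vertex 2.2 2.2 0.2
  endloop
 endfacet
 facet normal -0.333 -0.832 -0.444
  outer loop
   vertex 1.6 1.0 0.6
   vertex 0.4 0.2 3.0
   vertex 0.0 1.0 1.8
  endloop
 endfacet
 facet normal -0.509 -0.530 -0.678
  outer loop
   vertex 1.6 1.0 0.6
   vertex 0.0 1.0 1.8
   vertex 0.2 2.6 0.4
  endloop
 endfacet
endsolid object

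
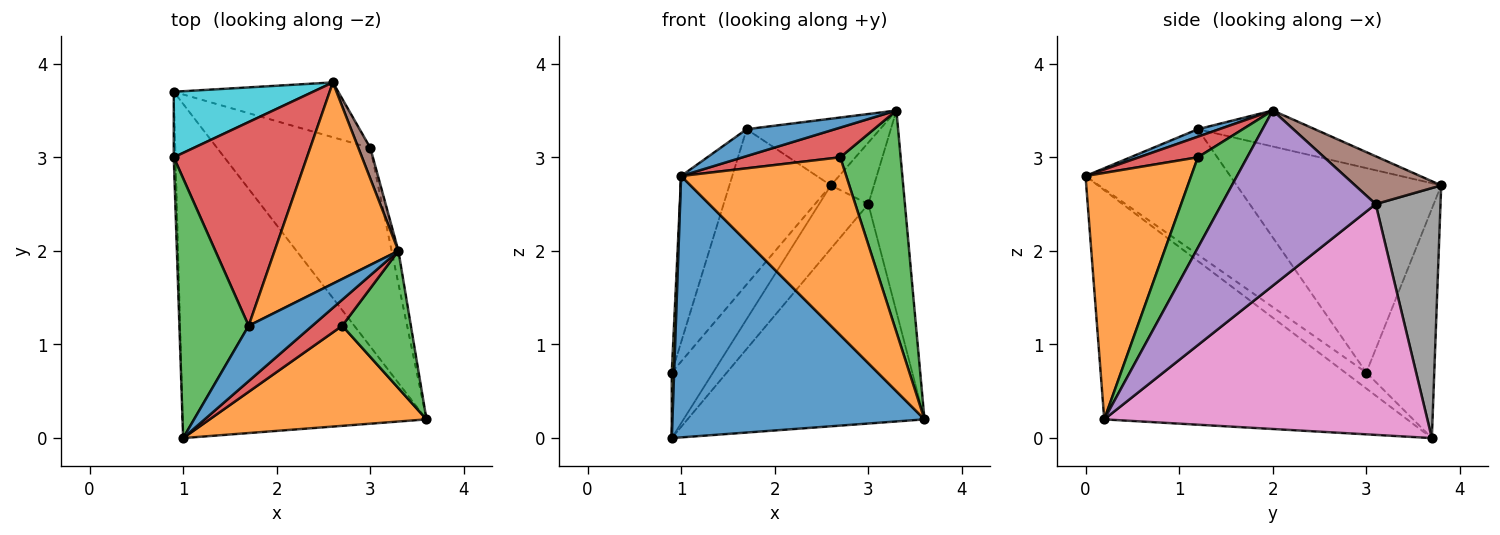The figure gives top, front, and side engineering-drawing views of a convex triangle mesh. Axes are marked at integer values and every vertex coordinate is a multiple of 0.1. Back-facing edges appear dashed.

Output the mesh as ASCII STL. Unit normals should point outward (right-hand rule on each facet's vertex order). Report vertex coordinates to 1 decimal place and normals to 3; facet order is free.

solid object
 facet normal -0.595 -0.495 -0.633
  outer loop
   vertex 1.0 0.0 2.8
   vertex 0.9 3.7 0.0
   vertex 3.6 0.2 0.2
  endloop
 endfacet
 facet normal 0.487 -0.761 0.428
  outer loop
   vertex 2.7 1.2 3.0
   vertex 1.0 0.0 2.8
   vertex 3.6 0.2 0.2
  endloop
 endfacet
 facet normal 0.570 -0.698 0.433
  outer loop
   vertex 2.7 1.2 3.0
   vertex 3.6 0.2 0.2
   vertex 3.3 2.0 3.5
  endloop
 endfacet
 facet normal 0.413 -0.685 0.600
  outer loop
   vertex 2.7 1.2 3.0
   vertex 3.3 2.0 3.5
   vertex 1.0 0.0 2.8
  endloop
 endfacet
 facet normal 0.972 0.231 -0.038
  outer loop
   vertex 3.0 3.1 2.5
   vertex 3.3 2.0 3.5
   vertex 3.6 0.2 0.2
  endloop
 endfacet
 facet normal 0.873 0.436 0.218
  outer loop
   vertex 3.0 3.1 2.5
   vertex 2.6 3.8 2.7
   vertex 3.3 2.0 3.5
  endloop
 endfacet
 facet normal 0.711 0.521 -0.472
  outer loop
   vertex 3.0 3.1 2.5
   vertex 3.6 0.2 0.2
   vertex 0.9 3.7 0.0
  endloop
 endfacet
 facet normal 0.705 0.536 -0.464
  outer loop
   vertex 3.0 3.1 2.5
   vertex 0.9 3.7 0.0
   vertex 2.6 3.8 2.7
  endloop
 endfacet
 facet normal -0.988 -0.110 -0.110
  outer loop
   vertex 0.9 3.0 0.7
   vertex 0.9 3.7 0.0
   vertex 1.0 0.0 2.8
  endloop
 endfacet
 facet normal -0.759 0.461 0.461
  outer loop
   vertex 0.9 3.0 0.7
   vertex 2.6 3.8 2.7
   vertex 0.9 3.7 0.0
  endloop
 endfacet
 facet normal 0.105 -0.434 0.895
  outer loop
   vertex 1.7 1.2 3.3
   vertex 1.0 0.0 2.8
   vertex 3.3 2.0 3.5
  endloop
 endfacet
 facet normal -0.266 0.303 0.915
  outer loop
   vertex 1.7 1.2 3.3
   vertex 3.3 2.0 3.5
   vertex 2.6 3.8 2.7
  endloop
 endfacet
 facet normal -0.836 0.295 0.462
  outer loop
   vertex 1.7 1.2 3.3
   vertex 0.9 3.0 0.7
   vertex 1.0 0.0 2.8
  endloop
 endfacet
 facet normal -0.774 0.384 0.504
  outer loop
   vertex 1.7 1.2 3.3
   vertex 2.6 3.8 2.7
   vertex 0.9 3.0 0.7
  endloop
 endfacet
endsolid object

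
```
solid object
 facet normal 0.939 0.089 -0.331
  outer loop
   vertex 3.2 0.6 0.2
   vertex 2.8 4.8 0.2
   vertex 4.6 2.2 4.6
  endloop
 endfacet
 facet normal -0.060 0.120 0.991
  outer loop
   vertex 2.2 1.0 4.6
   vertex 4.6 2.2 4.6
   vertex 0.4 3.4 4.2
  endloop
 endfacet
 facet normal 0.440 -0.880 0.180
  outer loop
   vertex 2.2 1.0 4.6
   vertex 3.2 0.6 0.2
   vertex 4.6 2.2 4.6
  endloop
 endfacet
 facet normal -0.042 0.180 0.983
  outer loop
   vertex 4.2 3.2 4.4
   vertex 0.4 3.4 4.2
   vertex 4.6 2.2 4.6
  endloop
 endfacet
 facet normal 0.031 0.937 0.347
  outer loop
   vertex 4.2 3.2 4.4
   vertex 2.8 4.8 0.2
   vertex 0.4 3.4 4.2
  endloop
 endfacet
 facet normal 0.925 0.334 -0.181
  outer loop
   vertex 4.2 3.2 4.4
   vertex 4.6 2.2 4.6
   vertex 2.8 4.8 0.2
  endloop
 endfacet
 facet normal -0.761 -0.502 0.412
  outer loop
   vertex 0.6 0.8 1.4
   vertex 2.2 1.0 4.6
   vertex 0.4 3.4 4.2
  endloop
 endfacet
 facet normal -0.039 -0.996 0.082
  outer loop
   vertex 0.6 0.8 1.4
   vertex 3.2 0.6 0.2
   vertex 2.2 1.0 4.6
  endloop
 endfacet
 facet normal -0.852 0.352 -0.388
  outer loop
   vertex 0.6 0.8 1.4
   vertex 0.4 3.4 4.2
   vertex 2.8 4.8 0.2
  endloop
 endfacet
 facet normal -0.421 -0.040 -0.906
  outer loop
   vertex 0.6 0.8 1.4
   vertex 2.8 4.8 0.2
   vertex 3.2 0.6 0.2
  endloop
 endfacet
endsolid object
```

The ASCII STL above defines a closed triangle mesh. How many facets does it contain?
10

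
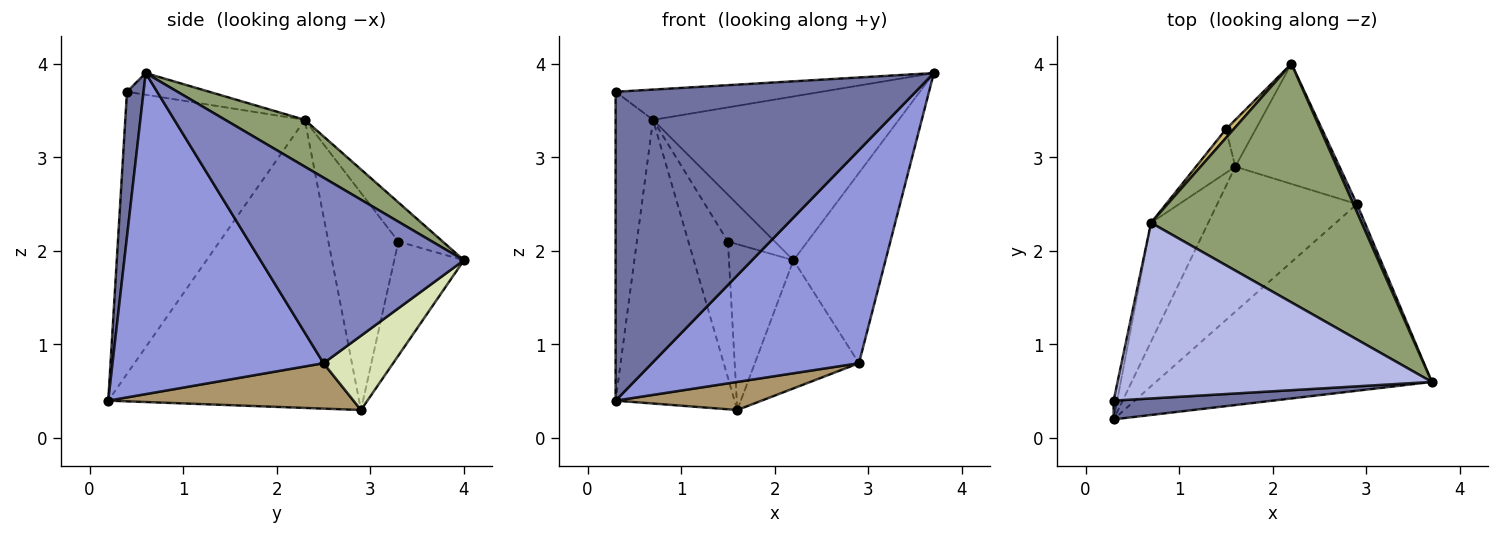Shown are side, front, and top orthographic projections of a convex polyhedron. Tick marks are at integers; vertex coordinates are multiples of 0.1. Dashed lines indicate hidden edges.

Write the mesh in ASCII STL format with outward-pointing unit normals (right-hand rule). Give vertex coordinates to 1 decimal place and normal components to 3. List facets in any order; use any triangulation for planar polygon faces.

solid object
 facet normal 0.055 -0.997 0.060
  outer loop
   vertex 0.3 0.2 0.4
   vertex 3.7 0.6 3.9
   vertex 0.3 0.4 3.7
  endloop
 endfacet
 facet normal 0.911 0.412 0.018
  outer loop
   vertex 2.9 2.5 0.8
   vertex 2.2 4.0 1.9
   vertex 3.7 0.6 3.9
  endloop
 endfacet
 facet normal 0.608 -0.597 -0.523
  outer loop
   vertex 2.9 2.5 0.8
   vertex 3.7 0.6 3.9
   vertex 0.3 0.2 0.4
  endloop
 endfacet
 facet normal -0.068 0.170 0.983
  outer loop
   vertex 0.7 2.3 3.4
   vertex 0.3 0.4 3.7
   vertex 3.7 0.6 3.9
  endloop
 endfacet
 facet normal 0.180 0.557 0.811
  outer loop
   vertex 0.7 2.3 3.4
   vertex 3.7 0.6 3.9
   vertex 2.2 4.0 1.9
  endloop
 endfacet
 facet normal -0.979 0.204 -0.012
  outer loop
   vertex 0.7 2.3 3.4
   vertex 0.3 0.2 0.4
   vertex 0.3 0.4 3.7
  endloop
 endfacet
 facet normal -0.889 0.422 -0.177
  outer loop
   vertex 1.6 2.9 0.3
   vertex 0.3 0.2 0.4
   vertex 0.7 2.3 3.4
  endloop
 endfacet
 facet normal 0.438 0.656 -0.615
  outer loop
   vertex 1.6 2.9 0.3
   vertex 2.2 4.0 1.9
   vertex 2.9 2.5 0.8
  endloop
 endfacet
 facet normal 0.304 -0.181 -0.935
  outer loop
   vertex 1.6 2.9 0.3
   vertex 2.9 2.5 0.8
   vertex 0.3 0.2 0.4
  endloop
 endfacet
 facet normal -0.681 0.720 0.134
  outer loop
   vertex 1.5 3.3 2.1
   vertex 0.7 2.3 3.4
   vertex 2.2 4.0 1.9
  endloop
 endfacet
 facet normal -0.721 0.667 -0.188
  outer loop
   vertex 1.5 3.3 2.1
   vertex 2.2 4.0 1.9
   vertex 1.6 2.9 0.3
  endloop
 endfacet
 facet normal -0.860 0.486 -0.156
  outer loop
   vertex 1.5 3.3 2.1
   vertex 1.6 2.9 0.3
   vertex 0.7 2.3 3.4
  endloop
 endfacet
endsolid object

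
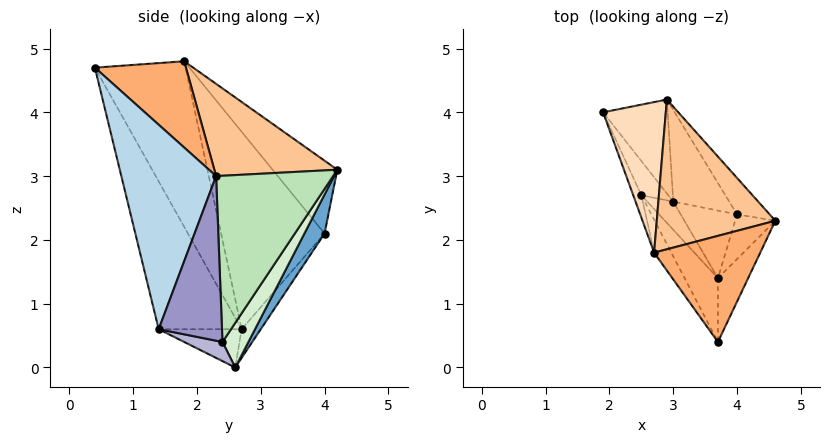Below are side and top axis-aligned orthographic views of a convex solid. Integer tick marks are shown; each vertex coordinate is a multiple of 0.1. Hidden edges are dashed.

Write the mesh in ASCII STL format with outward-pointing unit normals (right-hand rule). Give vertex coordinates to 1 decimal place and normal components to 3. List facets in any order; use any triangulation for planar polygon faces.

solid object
 facet normal 0.264 0.861 -0.436
  outer loop
   vertex 2.9 4.2 3.1
   vertex 3.0 2.6 0.0
   vertex 1.9 4.0 2.1
  endloop
 endfacet
 facet normal -0.665 0.412 -0.623
  outer loop
   vertex 2.5 2.7 0.6
   vertex 1.9 4.0 2.1
   vertex 3.0 2.6 0.0
  endloop
 endfacet
 facet normal 0.849 -0.514 -0.125
  outer loop
   vertex 3.7 1.4 0.6
   vertex 4.6 2.3 3.0
   vertex 3.7 0.4 4.7
  endloop
 endfacet
 facet normal -0.725 -0.669 -0.163
  outer loop
   vertex 3.7 1.4 0.6
   vertex 3.7 0.4 4.7
   vertex 2.5 2.7 0.6
  endloop
 endfacet
 facet normal -0.657 -0.607 -0.447
  outer loop
   vertex 3.7 1.4 0.6
   vertex 2.5 2.7 0.6
   vertex 3.0 2.6 0.0
  endloop
 endfacet
 facet normal 0.587 0.368 0.721
  outer loop
   vertex 2.7 1.8 4.8
   vertex 3.7 0.4 4.7
   vertex 4.6 2.3 3.0
  endloop
 endfacet
 facet normal 0.547 0.453 0.704
  outer loop
   vertex 2.7 1.8 4.8
   vertex 4.6 2.3 3.0
   vertex 2.9 4.2 3.1
  endloop
 endfacet
 facet normal -0.671 0.465 0.578
  outer loop
   vertex 2.7 1.8 4.8
   vertex 2.9 4.2 3.1
   vertex 1.9 4.0 2.1
  endloop
 endfacet
 facet normal -0.923 -0.382 -0.038
  outer loop
   vertex 2.7 1.8 4.8
   vertex 1.9 4.0 2.1
   vertex 2.5 2.7 0.6
  endloop
 endfacet
 facet normal -0.814 -0.575 -0.085
  outer loop
   vertex 2.7 1.8 4.8
   vertex 2.5 2.7 0.6
   vertex 3.7 0.4 4.7
  endloop
 endfacet
 facet normal 0.734 0.664 -0.144
  outer loop
   vertex 4.0 2.4 0.4
   vertex 2.9 4.2 3.1
   vertex 4.6 2.3 3.0
  endloop
 endfacet
 facet normal 0.337 0.841 -0.423
  outer loop
   vertex 4.0 2.4 0.4
   vertex 3.0 2.6 0.0
   vertex 2.9 4.2 3.1
  endloop
 endfacet
 facet normal 0.920 -0.321 -0.225
  outer loop
   vertex 4.0 2.4 0.4
   vertex 4.6 2.3 3.0
   vertex 3.7 1.4 0.6
  endloop
 endfacet
 facet normal 0.309 -0.275 -0.910
  outer loop
   vertex 4.0 2.4 0.4
   vertex 3.7 1.4 0.6
   vertex 3.0 2.6 0.0
  endloop
 endfacet
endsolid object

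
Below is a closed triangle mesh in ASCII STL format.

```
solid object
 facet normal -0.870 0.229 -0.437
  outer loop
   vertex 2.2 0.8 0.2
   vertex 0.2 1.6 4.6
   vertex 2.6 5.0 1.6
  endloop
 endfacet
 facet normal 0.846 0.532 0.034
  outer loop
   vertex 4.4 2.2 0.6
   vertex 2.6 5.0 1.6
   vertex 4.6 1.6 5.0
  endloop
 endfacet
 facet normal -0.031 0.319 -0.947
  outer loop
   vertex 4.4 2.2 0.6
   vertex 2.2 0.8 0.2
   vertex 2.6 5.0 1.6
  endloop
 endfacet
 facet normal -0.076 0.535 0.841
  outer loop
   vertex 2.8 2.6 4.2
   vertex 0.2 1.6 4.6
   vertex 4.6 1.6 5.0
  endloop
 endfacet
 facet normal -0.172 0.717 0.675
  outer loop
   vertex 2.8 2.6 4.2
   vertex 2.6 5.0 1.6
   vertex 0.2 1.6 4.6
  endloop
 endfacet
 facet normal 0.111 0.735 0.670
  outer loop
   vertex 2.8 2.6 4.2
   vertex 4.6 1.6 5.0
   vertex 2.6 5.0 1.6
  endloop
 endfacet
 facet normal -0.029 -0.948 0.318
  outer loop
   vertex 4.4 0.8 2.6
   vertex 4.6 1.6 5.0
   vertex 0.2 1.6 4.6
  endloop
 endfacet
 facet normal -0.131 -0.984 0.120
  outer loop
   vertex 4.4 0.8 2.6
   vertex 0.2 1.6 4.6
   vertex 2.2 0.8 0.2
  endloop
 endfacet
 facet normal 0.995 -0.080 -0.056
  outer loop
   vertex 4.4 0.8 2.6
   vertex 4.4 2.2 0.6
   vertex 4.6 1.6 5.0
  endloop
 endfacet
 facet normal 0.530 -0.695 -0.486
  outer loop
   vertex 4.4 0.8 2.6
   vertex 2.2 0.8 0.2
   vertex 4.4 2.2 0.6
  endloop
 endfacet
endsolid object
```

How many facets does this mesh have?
10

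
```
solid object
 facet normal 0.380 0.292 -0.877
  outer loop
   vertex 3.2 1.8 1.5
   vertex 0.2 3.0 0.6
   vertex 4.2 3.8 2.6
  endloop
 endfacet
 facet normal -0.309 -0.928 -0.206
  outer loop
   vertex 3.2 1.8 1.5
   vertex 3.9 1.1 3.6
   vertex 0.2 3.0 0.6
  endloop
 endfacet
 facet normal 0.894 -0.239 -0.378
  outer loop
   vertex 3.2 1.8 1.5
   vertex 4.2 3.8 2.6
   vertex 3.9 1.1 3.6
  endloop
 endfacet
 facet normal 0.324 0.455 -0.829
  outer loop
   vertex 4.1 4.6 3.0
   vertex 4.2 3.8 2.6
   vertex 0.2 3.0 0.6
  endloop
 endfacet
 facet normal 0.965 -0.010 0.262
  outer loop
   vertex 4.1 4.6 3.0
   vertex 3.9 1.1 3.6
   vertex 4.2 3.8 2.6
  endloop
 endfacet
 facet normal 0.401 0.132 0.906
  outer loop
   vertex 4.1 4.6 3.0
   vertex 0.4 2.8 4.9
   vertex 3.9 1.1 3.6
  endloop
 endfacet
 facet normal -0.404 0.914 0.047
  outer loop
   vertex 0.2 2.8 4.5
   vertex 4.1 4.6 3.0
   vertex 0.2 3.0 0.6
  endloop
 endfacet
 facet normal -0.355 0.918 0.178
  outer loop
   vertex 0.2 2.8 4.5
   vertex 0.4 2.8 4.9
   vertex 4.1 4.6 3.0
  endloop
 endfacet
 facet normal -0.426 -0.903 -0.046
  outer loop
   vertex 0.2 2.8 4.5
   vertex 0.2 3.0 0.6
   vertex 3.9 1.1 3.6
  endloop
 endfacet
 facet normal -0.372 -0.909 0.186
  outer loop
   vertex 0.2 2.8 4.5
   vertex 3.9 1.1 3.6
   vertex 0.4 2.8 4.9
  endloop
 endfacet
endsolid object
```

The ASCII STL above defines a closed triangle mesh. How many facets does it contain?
10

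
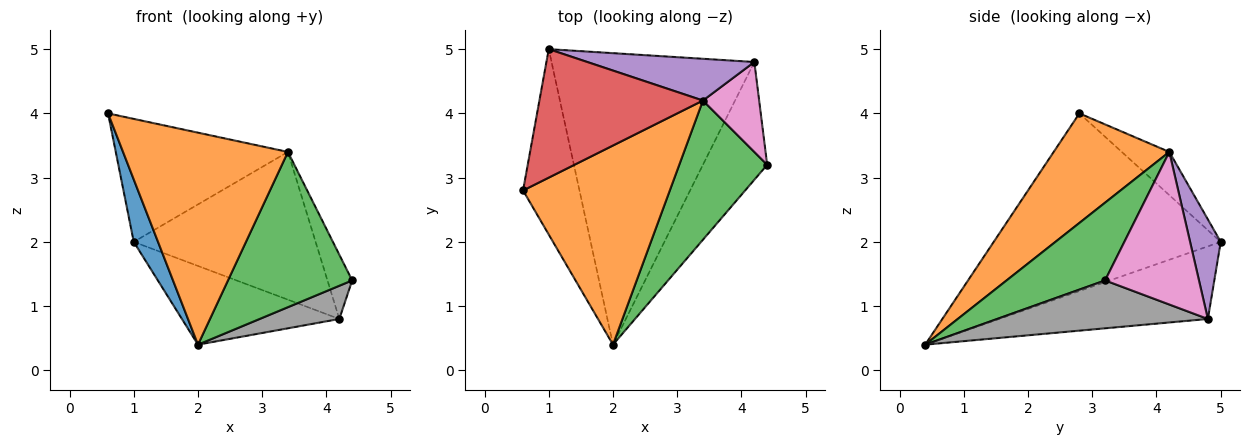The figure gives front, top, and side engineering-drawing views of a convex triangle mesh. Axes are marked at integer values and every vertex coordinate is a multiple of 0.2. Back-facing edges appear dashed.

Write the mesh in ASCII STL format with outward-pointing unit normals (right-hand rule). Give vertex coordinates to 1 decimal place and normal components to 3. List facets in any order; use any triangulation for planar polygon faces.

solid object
 facet normal -0.948 -0.101 -0.301
  outer loop
   vertex 1.0 5.0 2.0
   vertex 2.0 0.4 0.4
   vertex 0.6 2.8 4.0
  endloop
 endfacet
 facet normal 0.455 -0.649 0.610
  outer loop
   vertex 3.4 4.2 3.4
   vertex 0.6 2.8 4.0
   vertex 2.0 0.4 0.4
  endloop
 endfacet
 facet normal 0.508 -0.641 0.575
  outer loop
   vertex 3.4 4.2 3.4
   vertex 2.0 0.4 0.4
   vertex 4.4 3.2 1.4
  endloop
 endfacet
 facet normal -0.188 0.679 0.710
  outer loop
   vertex 3.4 4.2 3.4
   vertex 1.0 5.0 2.0
   vertex 0.6 2.8 4.0
  endloop
 endfacet
 facet normal 0.160 0.950 0.268
  outer loop
   vertex 4.2 4.8 0.8
   vertex 1.0 5.0 2.0
   vertex 3.4 4.2 3.4
  endloop
 endfacet
 facet normal -0.327 0.246 -0.912
  outer loop
   vertex 4.2 4.8 0.8
   vertex 2.0 0.4 0.4
   vertex 1.0 5.0 2.0
  endloop
 endfacet
 facet normal 0.911 0.240 0.336
  outer loop
   vertex 4.2 4.8 0.8
   vertex 3.4 4.2 3.4
   vertex 4.4 3.2 1.4
  endloop
 endfacet
 facet normal 0.583 -0.220 -0.782
  outer loop
   vertex 4.2 4.8 0.8
   vertex 4.4 3.2 1.4
   vertex 2.0 0.4 0.4
  endloop
 endfacet
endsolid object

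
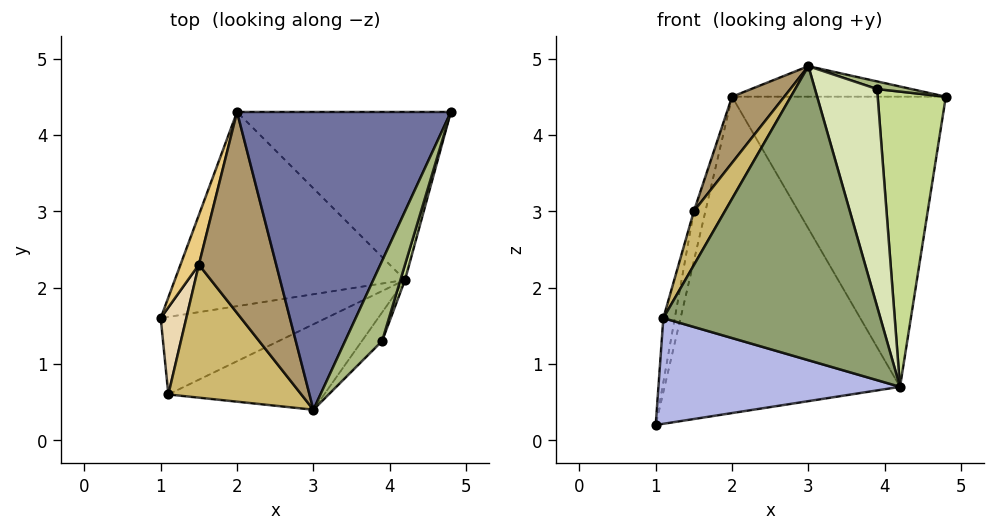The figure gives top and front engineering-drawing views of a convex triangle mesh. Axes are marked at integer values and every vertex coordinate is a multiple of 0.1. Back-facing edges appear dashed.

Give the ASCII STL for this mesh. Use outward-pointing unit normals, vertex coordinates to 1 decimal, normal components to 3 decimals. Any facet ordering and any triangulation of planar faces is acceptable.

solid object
 facet normal 0.000 0.102 0.995
  outer loop
   vertex 2.0 4.3 4.5
   vertex 3.0 0.4 4.9
   vertex 4.8 4.3 4.5
  endloop
 endfacet
 facet normal -0.051 0.851 -0.522
  outer loop
   vertex 4.2 2.1 0.7
   vertex 1.0 1.6 0.2
   vertex 2.0 4.3 4.5
  endloop
 endfacet
 facet normal 0.000 0.865 -0.501
  outer loop
   vertex 4.2 2.1 0.7
   vertex 2.0 4.3 4.5
   vertex 4.8 4.3 4.5
  endloop
 endfacet
 facet normal 0.213 -0.788 -0.578
  outer loop
   vertex 1.1 0.6 1.6
   vertex 1.0 1.6 0.2
   vertex 4.2 2.1 0.7
  endloop
 endfacet
 facet normal 0.358 -0.897 -0.261
  outer loop
   vertex 1.1 0.6 1.6
   vertex 4.2 2.1 0.7
   vertex 3.0 0.4 4.9
  endloop
 endfacet
 facet normal 0.392 -0.087 0.916
  outer loop
   vertex 3.9 1.3 4.6
   vertex 4.8 4.3 4.5
   vertex 3.0 0.4 4.9
  endloop
 endfacet
 facet normal 0.958 -0.287 0.015
  outer loop
   vertex 3.9 1.3 4.6
   vertex 4.2 2.1 0.7
   vertex 4.8 4.3 4.5
  endloop
 endfacet
 facet normal 0.688 -0.720 -0.095
  outer loop
   vertex 3.9 1.3 4.6
   vertex 3.0 0.4 4.9
   vertex 4.2 2.1 0.7
  endloop
 endfacet
 facet normal -0.848 -0.166 0.504
  outer loop
   vertex 1.5 2.3 3.0
   vertex 3.0 0.4 4.9
   vertex 2.0 4.3 4.5
  endloop
 endfacet
 facet normal -0.855 -0.195 0.481
  outer loop
   vertex 1.5 2.3 3.0
   vertex 1.1 0.6 1.6
   vertex 3.0 0.4 4.9
  endloop
 endfacet
 facet normal -0.980 0.140 0.140
  outer loop
   vertex 1.5 2.3 3.0
   vertex 2.0 4.3 4.5
   vertex 1.0 1.6 0.2
  endloop
 endfacet
 facet normal -0.983 0.109 0.148
  outer loop
   vertex 1.5 2.3 3.0
   vertex 1.0 1.6 0.2
   vertex 1.1 0.6 1.6
  endloop
 endfacet
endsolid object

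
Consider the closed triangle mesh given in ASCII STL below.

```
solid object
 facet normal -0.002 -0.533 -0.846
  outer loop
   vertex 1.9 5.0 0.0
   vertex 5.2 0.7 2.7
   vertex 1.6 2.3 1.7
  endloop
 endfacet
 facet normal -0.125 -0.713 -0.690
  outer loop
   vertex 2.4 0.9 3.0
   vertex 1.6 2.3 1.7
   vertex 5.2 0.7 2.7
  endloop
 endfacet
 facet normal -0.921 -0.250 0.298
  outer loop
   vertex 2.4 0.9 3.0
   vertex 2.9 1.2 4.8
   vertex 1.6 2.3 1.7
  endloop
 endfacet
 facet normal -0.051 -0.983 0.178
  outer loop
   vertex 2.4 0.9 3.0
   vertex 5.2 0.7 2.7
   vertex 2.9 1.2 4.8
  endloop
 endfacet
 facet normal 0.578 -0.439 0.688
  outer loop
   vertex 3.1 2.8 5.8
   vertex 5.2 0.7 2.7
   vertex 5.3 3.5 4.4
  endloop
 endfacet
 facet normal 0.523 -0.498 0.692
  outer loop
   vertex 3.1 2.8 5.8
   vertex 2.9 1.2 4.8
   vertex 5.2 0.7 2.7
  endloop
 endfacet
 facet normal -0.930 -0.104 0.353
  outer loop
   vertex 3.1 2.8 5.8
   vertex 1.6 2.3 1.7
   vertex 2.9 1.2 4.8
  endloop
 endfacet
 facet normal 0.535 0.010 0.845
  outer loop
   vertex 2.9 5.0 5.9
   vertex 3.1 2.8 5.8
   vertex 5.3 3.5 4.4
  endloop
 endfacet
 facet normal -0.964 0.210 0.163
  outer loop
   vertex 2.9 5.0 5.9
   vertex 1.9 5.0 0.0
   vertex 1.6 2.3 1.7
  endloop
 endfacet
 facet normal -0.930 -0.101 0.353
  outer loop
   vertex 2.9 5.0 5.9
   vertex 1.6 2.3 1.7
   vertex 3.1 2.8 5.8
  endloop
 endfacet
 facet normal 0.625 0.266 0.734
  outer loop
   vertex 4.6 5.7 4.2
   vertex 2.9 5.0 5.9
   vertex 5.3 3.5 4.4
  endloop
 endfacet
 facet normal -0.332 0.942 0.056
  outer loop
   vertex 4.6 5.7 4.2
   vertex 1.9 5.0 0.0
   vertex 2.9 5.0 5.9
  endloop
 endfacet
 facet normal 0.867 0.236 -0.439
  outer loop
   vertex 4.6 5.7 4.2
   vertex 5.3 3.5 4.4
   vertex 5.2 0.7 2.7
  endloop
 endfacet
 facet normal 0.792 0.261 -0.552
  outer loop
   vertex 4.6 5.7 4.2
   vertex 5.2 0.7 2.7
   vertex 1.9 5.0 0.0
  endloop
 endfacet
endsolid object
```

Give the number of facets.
14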